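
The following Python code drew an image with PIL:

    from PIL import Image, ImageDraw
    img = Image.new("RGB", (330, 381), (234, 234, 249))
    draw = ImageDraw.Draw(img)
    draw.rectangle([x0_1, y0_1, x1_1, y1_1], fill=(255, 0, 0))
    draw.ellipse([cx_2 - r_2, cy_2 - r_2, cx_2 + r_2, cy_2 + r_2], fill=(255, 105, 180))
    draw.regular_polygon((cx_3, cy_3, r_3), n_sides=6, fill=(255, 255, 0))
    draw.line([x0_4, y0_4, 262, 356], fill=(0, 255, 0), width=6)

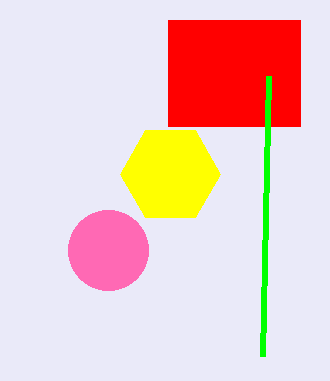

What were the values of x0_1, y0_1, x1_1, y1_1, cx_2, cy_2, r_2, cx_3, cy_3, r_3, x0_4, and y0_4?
x0_1 = 168, y0_1 = 20, x1_1 = 300, y1_1 = 126, cx_2 = 108, cy_2 = 250, r_2 = 40, cx_3 = 170, cy_3 = 174, r_3 = 50, x0_4 = 268, y0_4 = 76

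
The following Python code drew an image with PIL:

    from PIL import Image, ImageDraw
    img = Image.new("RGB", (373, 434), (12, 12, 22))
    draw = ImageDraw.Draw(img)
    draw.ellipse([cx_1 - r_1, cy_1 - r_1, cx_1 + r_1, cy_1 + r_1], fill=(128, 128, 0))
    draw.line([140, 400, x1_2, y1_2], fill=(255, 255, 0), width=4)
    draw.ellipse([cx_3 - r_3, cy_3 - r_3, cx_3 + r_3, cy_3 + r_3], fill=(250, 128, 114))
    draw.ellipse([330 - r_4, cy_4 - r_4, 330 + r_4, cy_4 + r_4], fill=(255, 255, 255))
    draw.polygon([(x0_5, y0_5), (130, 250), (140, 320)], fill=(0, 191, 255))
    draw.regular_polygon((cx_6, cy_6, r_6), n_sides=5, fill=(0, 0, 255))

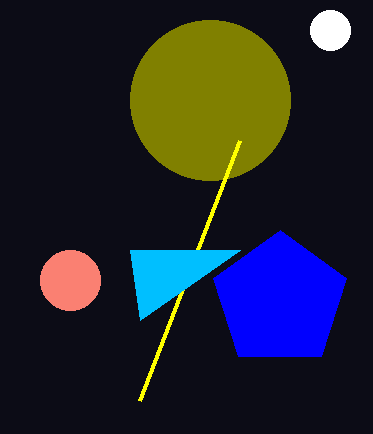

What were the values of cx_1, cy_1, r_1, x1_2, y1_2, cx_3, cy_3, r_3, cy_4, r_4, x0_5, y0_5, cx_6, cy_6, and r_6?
cx_1 = 210, cy_1 = 100, r_1 = 80, x1_2 = 240, y1_2 = 140, cx_3 = 70, cy_3 = 280, r_3 = 30, cy_4 = 30, r_4 = 20, x0_5 = 240, y0_5 = 250, cx_6 = 280, cy_6 = 300, r_6 = 70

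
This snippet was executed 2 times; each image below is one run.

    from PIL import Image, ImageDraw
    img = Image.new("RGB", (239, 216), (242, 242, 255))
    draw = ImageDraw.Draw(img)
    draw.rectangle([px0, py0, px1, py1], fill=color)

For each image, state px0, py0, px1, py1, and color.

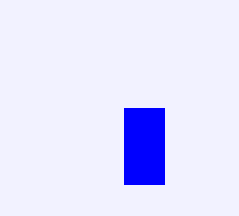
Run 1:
px0 = 124; py0 = 108; px1 = 164; py1 = 184; color = 'blue'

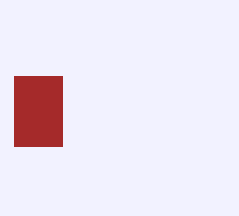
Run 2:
px0 = 14
py0 = 76
px1 = 62
py1 = 146
color = 'brown'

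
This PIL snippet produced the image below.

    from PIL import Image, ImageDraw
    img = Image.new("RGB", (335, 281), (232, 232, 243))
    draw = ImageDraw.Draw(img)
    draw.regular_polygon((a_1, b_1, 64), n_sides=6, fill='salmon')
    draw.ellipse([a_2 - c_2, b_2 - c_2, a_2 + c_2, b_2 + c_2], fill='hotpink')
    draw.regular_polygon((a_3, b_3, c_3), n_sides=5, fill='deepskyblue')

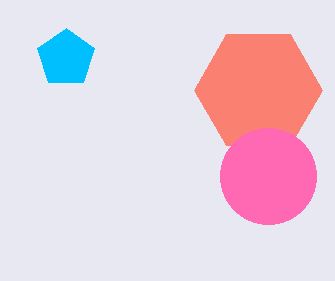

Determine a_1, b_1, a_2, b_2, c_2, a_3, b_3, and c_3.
a_1 = 258
b_1 = 90
a_2 = 268
b_2 = 176
c_2 = 48
a_3 = 66
b_3 = 58
c_3 = 30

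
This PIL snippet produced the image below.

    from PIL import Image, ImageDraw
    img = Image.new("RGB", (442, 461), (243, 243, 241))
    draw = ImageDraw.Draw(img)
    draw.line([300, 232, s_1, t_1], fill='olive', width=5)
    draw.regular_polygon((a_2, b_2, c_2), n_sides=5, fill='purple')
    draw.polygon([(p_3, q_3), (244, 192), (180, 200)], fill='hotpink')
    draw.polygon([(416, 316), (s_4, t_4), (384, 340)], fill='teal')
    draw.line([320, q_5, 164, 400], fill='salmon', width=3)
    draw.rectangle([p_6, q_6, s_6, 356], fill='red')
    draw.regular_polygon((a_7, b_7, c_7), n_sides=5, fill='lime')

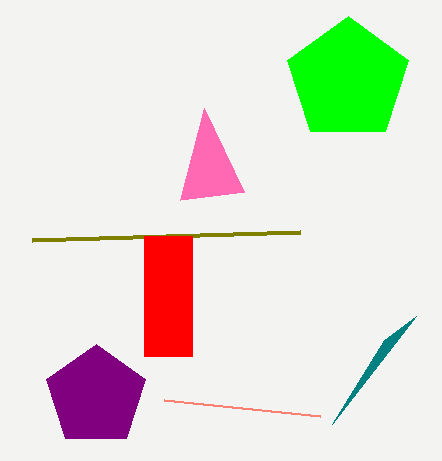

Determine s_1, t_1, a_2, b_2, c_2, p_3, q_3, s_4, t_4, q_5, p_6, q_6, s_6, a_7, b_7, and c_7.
s_1 = 32; t_1 = 240; a_2 = 96; b_2 = 396; c_2 = 52; p_3 = 204; q_3 = 108; s_4 = 332; t_4 = 424; q_5 = 416; p_6 = 144; q_6 = 236; s_6 = 192; a_7 = 348; b_7 = 80; c_7 = 64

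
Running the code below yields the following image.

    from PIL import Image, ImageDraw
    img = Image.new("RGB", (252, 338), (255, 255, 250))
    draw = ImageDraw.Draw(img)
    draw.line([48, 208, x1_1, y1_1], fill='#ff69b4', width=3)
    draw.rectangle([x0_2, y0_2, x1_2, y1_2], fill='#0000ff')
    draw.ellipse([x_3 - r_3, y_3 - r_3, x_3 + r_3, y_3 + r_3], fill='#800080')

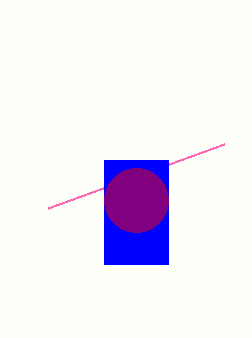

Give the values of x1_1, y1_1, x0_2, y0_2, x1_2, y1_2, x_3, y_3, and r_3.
x1_1 = 224; y1_1 = 144; x0_2 = 104; y0_2 = 160; x1_2 = 168; y1_2 = 264; x_3 = 136; y_3 = 200; r_3 = 32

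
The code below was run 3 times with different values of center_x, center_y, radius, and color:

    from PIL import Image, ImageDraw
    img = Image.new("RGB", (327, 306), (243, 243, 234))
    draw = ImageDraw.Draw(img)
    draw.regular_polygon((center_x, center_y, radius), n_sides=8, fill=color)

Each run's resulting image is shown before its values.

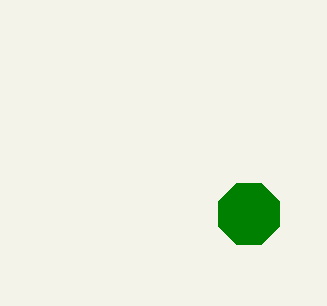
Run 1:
center_x = 249, center_y = 214, radius = 33, color = 'green'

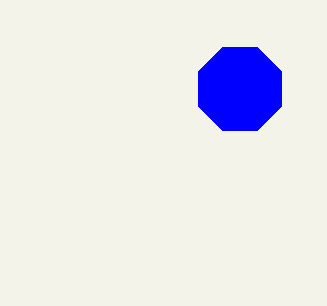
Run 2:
center_x = 240, center_y = 89, radius = 45, color = 'blue'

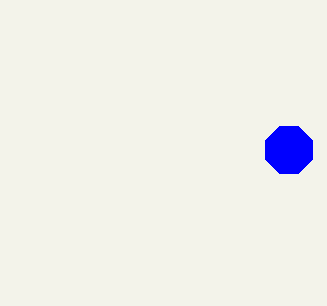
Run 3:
center_x = 289
center_y = 150
radius = 25
color = 'blue'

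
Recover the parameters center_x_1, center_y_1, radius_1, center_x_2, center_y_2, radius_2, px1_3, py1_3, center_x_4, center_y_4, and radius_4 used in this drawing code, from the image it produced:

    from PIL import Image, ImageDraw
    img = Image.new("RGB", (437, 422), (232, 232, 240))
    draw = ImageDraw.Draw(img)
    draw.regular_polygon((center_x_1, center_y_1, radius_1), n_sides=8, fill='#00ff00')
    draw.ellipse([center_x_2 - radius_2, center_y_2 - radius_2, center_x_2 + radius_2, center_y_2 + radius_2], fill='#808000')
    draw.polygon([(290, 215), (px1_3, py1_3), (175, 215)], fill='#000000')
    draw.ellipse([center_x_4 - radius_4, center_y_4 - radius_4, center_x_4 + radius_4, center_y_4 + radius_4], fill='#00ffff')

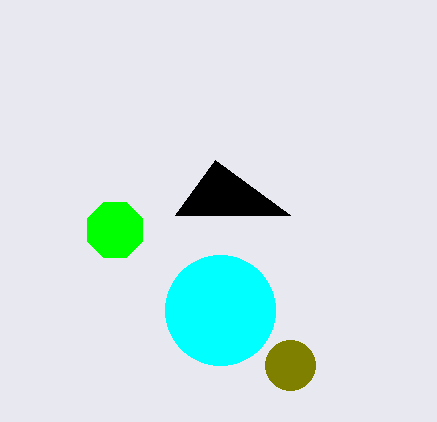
center_x_1 = 115, center_y_1 = 230, radius_1 = 30, center_x_2 = 290, center_y_2 = 365, radius_2 = 25, px1_3 = 215, py1_3 = 160, center_x_4 = 220, center_y_4 = 310, radius_4 = 55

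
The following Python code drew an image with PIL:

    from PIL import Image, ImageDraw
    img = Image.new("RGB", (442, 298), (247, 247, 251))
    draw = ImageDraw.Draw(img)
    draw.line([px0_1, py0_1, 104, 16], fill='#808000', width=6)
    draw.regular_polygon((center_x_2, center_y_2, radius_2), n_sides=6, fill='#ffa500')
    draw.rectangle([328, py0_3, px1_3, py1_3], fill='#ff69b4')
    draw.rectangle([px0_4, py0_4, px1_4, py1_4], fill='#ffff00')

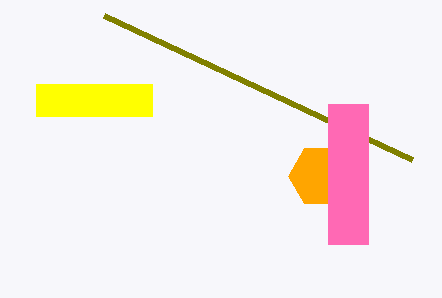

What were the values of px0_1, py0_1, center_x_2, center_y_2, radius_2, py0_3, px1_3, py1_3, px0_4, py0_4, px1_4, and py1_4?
px0_1 = 412; py0_1 = 160; center_x_2 = 320; center_y_2 = 176; radius_2 = 32; py0_3 = 104; px1_3 = 368; py1_3 = 244; px0_4 = 36; py0_4 = 84; px1_4 = 152; py1_4 = 116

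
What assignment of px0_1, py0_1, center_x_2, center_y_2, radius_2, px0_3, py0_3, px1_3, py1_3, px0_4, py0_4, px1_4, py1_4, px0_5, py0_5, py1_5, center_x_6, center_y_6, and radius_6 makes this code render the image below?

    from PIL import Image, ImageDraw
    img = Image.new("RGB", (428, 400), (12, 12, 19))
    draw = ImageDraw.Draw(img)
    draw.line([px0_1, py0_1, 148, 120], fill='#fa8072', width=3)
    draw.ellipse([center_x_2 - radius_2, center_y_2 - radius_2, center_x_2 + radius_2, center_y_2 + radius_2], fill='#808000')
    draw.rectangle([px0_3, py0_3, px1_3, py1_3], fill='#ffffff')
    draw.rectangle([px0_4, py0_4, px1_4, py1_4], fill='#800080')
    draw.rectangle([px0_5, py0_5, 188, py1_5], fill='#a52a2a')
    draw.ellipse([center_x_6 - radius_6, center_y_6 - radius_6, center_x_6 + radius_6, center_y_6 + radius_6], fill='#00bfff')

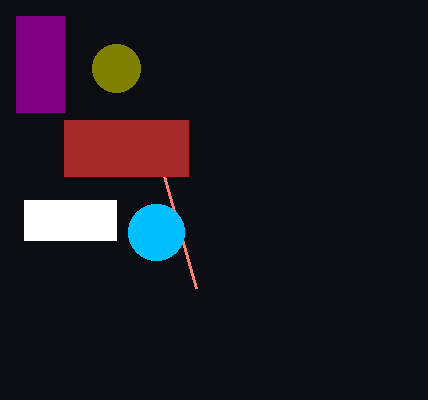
px0_1 = 196
py0_1 = 288
center_x_2 = 116
center_y_2 = 68
radius_2 = 24
px0_3 = 24
py0_3 = 200
px1_3 = 116
py1_3 = 240
px0_4 = 16
py0_4 = 16
px1_4 = 64
py1_4 = 112
px0_5 = 64
py0_5 = 120
py1_5 = 176
center_x_6 = 156
center_y_6 = 232
radius_6 = 28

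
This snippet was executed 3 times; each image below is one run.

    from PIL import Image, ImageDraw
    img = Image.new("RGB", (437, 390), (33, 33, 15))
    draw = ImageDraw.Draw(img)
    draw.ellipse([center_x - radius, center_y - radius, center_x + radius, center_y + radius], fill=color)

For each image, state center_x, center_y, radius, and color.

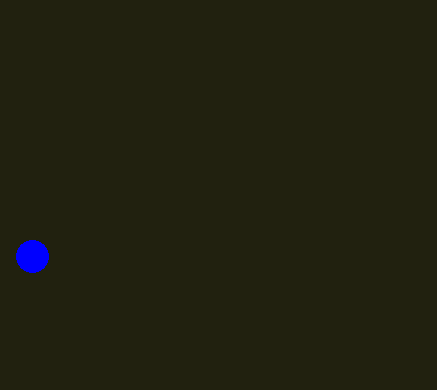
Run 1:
center_x = 32, center_y = 256, radius = 16, color = 'blue'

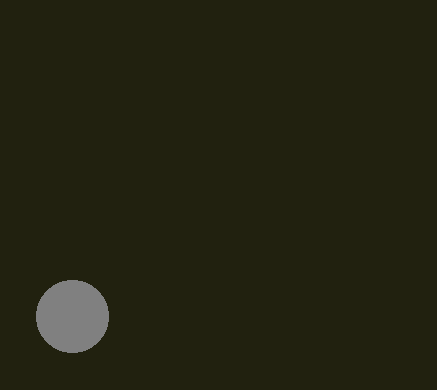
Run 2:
center_x = 72; center_y = 316; radius = 36; color = 'gray'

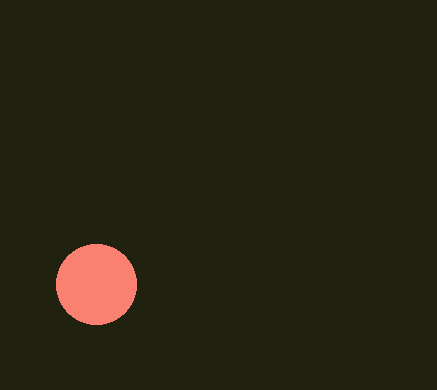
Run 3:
center_x = 96
center_y = 284
radius = 40
color = 'salmon'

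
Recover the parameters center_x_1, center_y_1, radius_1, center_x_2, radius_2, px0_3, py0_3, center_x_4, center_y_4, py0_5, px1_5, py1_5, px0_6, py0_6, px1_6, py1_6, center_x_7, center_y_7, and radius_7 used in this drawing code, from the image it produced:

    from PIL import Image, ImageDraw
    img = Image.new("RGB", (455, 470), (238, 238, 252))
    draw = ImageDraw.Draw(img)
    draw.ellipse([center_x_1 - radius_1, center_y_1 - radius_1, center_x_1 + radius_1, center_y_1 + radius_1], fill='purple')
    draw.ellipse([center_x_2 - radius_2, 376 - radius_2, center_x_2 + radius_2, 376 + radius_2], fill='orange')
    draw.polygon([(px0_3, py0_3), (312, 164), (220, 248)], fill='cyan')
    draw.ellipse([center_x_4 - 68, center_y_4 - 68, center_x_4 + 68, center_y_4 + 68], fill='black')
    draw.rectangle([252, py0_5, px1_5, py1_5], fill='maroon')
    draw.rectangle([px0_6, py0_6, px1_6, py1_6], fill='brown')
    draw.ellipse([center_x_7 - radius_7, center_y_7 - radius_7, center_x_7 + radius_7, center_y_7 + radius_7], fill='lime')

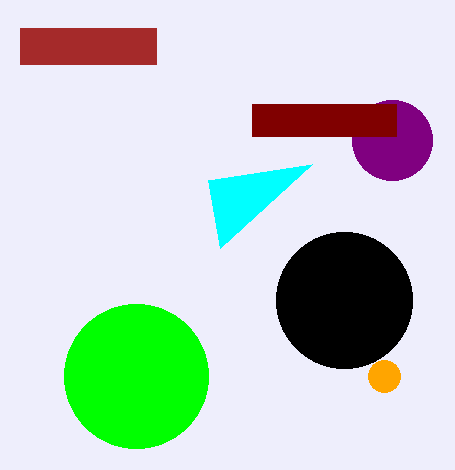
center_x_1 = 392, center_y_1 = 140, radius_1 = 40, center_x_2 = 384, radius_2 = 16, px0_3 = 208, py0_3 = 180, center_x_4 = 344, center_y_4 = 300, py0_5 = 104, px1_5 = 396, py1_5 = 136, px0_6 = 20, py0_6 = 28, px1_6 = 156, py1_6 = 64, center_x_7 = 136, center_y_7 = 376, radius_7 = 72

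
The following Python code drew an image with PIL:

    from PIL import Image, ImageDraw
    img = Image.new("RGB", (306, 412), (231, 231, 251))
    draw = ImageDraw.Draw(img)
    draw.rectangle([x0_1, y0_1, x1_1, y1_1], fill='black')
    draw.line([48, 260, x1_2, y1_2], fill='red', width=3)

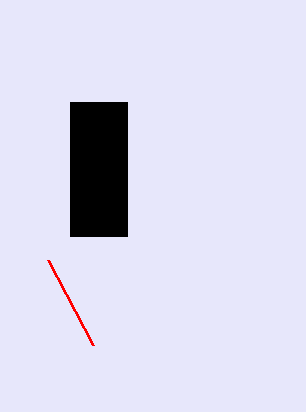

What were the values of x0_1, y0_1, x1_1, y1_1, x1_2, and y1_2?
x0_1 = 70
y0_1 = 102
x1_1 = 127
y1_1 = 236
x1_2 = 93
y1_2 = 345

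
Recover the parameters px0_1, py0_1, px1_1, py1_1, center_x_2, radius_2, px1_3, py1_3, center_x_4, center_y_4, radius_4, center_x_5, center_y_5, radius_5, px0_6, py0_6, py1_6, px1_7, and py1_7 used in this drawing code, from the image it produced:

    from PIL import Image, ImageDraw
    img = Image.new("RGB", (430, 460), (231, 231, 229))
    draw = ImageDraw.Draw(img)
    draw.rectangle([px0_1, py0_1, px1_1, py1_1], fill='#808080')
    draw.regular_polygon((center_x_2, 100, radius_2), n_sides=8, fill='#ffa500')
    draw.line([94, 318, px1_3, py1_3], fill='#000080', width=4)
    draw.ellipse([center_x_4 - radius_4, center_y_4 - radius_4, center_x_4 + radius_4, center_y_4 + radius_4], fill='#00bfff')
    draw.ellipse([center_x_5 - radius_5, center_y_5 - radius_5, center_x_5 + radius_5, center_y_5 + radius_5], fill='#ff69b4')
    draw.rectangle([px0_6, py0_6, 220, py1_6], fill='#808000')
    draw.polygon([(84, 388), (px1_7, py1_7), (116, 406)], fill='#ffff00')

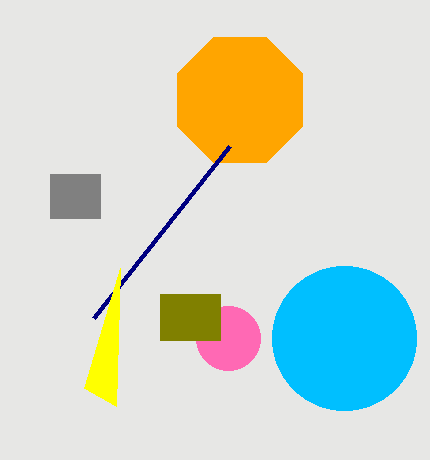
px0_1 = 50; py0_1 = 174; px1_1 = 100; py1_1 = 218; center_x_2 = 240; radius_2 = 68; px1_3 = 230; py1_3 = 146; center_x_4 = 344; center_y_4 = 338; radius_4 = 72; center_x_5 = 228; center_y_5 = 338; radius_5 = 32; px0_6 = 160; py0_6 = 294; py1_6 = 340; px1_7 = 120; py1_7 = 268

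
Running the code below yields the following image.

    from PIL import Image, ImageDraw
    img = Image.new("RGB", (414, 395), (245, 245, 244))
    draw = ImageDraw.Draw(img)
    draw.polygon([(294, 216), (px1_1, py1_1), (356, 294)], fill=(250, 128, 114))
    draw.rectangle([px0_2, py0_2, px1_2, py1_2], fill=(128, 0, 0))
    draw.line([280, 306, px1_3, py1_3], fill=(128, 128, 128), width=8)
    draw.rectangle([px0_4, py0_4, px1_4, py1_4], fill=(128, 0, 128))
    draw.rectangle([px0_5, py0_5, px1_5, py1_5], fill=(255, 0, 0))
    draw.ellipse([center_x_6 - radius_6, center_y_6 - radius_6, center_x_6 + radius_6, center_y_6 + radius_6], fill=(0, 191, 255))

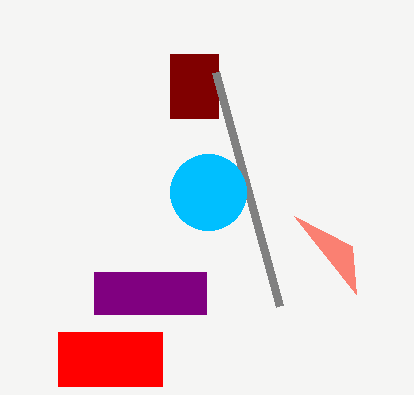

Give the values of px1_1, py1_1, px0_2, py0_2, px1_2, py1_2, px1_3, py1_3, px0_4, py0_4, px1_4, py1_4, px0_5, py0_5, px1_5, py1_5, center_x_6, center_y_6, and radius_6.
px1_1 = 352
py1_1 = 246
px0_2 = 170
py0_2 = 54
px1_2 = 218
py1_2 = 118
px1_3 = 216
py1_3 = 72
px0_4 = 94
py0_4 = 272
px1_4 = 206
py1_4 = 314
px0_5 = 58
py0_5 = 332
px1_5 = 162
py1_5 = 386
center_x_6 = 208
center_y_6 = 192
radius_6 = 38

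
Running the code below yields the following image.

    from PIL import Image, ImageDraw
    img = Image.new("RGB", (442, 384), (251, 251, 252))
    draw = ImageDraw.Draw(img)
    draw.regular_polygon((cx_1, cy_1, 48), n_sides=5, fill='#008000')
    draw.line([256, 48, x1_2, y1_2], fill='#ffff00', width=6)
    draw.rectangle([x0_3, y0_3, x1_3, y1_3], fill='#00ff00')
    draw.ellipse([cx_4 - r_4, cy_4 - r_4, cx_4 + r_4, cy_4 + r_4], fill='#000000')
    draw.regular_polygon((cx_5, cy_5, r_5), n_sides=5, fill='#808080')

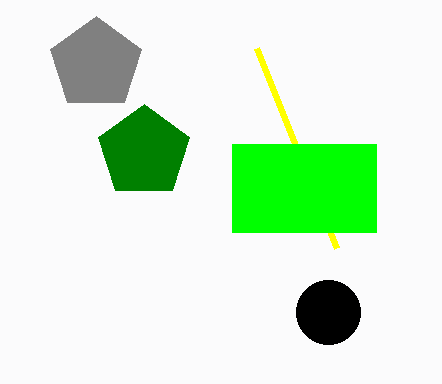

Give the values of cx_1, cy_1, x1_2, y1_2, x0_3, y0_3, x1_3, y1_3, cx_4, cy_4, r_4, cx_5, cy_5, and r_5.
cx_1 = 144; cy_1 = 152; x1_2 = 336; y1_2 = 248; x0_3 = 232; y0_3 = 144; x1_3 = 376; y1_3 = 232; cx_4 = 328; cy_4 = 312; r_4 = 32; cx_5 = 96; cy_5 = 64; r_5 = 48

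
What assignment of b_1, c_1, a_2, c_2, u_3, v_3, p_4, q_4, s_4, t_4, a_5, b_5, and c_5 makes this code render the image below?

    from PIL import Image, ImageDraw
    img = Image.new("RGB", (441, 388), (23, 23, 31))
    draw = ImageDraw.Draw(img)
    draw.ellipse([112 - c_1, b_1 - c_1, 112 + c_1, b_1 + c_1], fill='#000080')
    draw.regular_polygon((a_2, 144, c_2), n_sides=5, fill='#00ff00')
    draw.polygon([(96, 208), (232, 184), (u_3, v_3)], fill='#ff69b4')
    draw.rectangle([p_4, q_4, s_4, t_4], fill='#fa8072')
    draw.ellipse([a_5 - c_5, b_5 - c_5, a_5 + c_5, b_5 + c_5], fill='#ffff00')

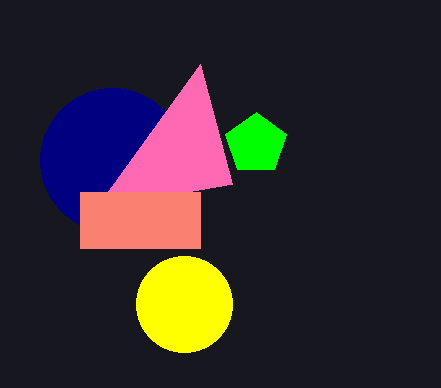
b_1 = 160, c_1 = 72, a_2 = 256, c_2 = 32, u_3 = 200, v_3 = 64, p_4 = 80, q_4 = 192, s_4 = 200, t_4 = 248, a_5 = 184, b_5 = 304, c_5 = 48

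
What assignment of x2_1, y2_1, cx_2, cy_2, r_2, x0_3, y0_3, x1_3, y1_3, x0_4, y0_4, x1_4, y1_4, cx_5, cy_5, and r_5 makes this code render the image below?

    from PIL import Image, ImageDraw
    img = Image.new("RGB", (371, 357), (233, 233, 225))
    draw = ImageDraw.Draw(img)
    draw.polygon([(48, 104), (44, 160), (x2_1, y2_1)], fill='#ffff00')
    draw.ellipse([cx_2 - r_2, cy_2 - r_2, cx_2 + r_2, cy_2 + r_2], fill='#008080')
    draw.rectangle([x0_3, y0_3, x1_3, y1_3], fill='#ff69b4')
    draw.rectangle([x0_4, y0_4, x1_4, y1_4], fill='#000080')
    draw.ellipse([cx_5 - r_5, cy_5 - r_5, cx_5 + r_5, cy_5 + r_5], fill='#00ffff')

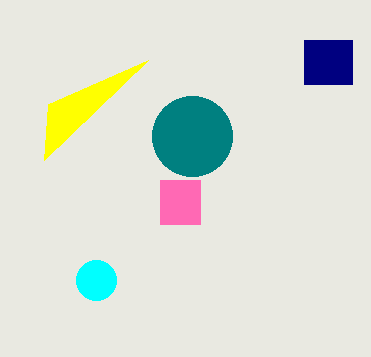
x2_1 = 148; y2_1 = 60; cx_2 = 192; cy_2 = 136; r_2 = 40; x0_3 = 160; y0_3 = 180; x1_3 = 200; y1_3 = 224; x0_4 = 304; y0_4 = 40; x1_4 = 352; y1_4 = 84; cx_5 = 96; cy_5 = 280; r_5 = 20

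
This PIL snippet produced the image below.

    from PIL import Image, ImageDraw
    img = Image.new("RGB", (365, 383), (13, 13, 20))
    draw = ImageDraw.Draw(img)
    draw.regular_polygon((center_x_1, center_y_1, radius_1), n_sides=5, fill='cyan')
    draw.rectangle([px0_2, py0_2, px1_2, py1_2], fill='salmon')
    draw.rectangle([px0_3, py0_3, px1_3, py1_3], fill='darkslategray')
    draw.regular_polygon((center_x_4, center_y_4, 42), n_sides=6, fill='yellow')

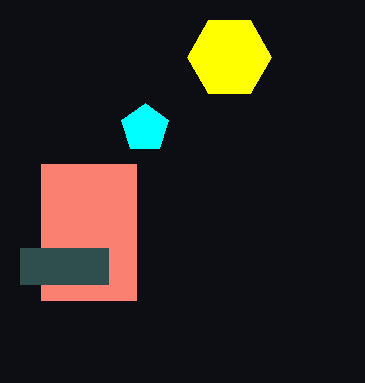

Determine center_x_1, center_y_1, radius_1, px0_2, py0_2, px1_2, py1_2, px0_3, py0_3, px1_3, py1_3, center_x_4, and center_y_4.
center_x_1 = 145, center_y_1 = 128, radius_1 = 25, px0_2 = 41, py0_2 = 164, px1_2 = 136, py1_2 = 300, px0_3 = 20, py0_3 = 248, px1_3 = 108, py1_3 = 284, center_x_4 = 229, center_y_4 = 57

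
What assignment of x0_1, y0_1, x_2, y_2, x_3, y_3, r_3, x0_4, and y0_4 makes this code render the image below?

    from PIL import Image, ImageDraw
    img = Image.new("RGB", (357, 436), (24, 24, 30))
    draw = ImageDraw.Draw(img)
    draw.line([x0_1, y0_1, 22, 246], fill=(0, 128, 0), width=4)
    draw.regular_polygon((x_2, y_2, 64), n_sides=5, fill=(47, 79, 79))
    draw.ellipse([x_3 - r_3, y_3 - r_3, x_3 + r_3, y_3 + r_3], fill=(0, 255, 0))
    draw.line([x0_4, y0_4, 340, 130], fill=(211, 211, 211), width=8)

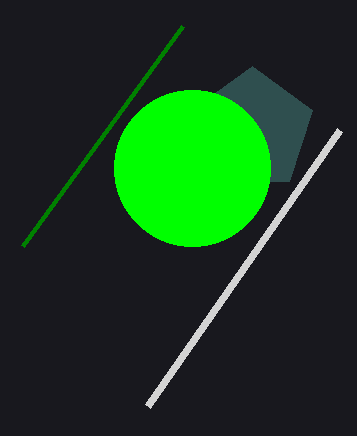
x0_1 = 182
y0_1 = 26
x_2 = 252
y_2 = 130
x_3 = 192
y_3 = 168
r_3 = 78
x0_4 = 148
y0_4 = 406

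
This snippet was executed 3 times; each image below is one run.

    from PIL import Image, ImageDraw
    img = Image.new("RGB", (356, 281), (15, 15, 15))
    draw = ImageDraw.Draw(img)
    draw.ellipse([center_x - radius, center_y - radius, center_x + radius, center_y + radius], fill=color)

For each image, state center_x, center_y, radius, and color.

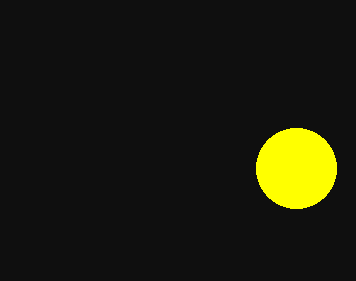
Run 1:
center_x = 296, center_y = 168, radius = 40, color = 'yellow'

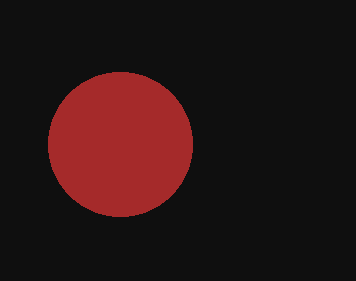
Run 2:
center_x = 120; center_y = 144; radius = 72; color = 'brown'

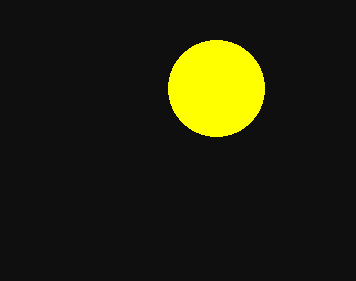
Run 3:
center_x = 216; center_y = 88; radius = 48; color = 'yellow'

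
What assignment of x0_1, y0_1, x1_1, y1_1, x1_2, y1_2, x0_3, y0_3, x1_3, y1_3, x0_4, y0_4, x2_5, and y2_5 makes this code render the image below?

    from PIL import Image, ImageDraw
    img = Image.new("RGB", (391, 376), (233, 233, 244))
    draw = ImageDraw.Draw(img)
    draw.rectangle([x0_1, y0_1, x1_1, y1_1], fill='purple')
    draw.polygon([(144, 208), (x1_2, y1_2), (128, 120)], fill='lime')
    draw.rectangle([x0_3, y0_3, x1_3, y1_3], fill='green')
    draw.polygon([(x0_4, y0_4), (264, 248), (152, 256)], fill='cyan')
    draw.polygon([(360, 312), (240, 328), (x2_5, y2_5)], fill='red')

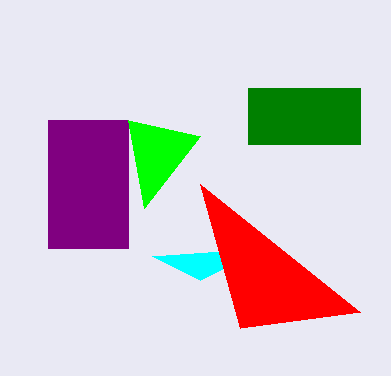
x0_1 = 48; y0_1 = 120; x1_1 = 128; y1_1 = 248; x1_2 = 200; y1_2 = 136; x0_3 = 248; y0_3 = 88; x1_3 = 360; y1_3 = 144; x0_4 = 200; y0_4 = 280; x2_5 = 200; y2_5 = 184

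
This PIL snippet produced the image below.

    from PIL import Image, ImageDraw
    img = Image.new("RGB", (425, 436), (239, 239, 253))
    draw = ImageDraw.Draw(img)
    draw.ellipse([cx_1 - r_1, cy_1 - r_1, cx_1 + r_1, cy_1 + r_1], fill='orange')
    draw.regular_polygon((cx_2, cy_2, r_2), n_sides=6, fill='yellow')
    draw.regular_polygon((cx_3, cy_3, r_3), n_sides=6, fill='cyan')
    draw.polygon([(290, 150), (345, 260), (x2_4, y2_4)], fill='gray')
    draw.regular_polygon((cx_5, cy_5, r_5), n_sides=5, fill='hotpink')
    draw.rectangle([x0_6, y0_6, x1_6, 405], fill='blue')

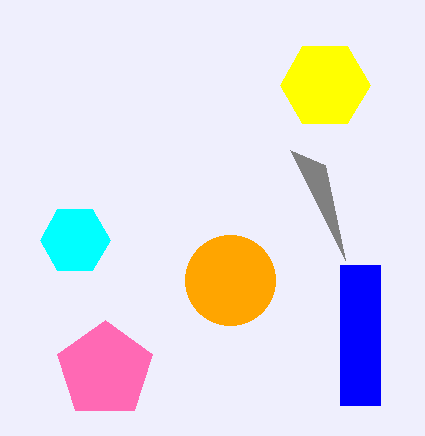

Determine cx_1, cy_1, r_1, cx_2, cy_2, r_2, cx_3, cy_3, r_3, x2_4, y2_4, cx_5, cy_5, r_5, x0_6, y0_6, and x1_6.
cx_1 = 230; cy_1 = 280; r_1 = 45; cx_2 = 325; cy_2 = 85; r_2 = 45; cx_3 = 75; cy_3 = 240; r_3 = 35; x2_4 = 325; y2_4 = 165; cx_5 = 105; cy_5 = 370; r_5 = 50; x0_6 = 340; y0_6 = 265; x1_6 = 380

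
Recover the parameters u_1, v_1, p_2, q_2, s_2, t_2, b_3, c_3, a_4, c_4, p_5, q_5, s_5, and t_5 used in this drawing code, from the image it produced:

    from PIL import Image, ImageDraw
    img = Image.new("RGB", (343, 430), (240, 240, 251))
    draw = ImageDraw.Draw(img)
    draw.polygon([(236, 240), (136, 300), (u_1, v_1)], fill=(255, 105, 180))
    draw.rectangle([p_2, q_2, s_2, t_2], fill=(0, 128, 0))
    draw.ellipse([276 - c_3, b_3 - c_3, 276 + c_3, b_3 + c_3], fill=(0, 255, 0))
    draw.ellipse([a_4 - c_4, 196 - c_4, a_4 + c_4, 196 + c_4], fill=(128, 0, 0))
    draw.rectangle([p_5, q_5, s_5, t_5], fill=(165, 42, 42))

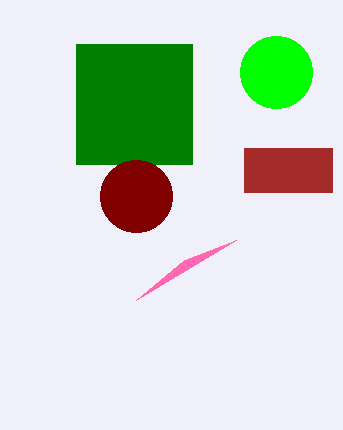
u_1 = 184
v_1 = 260
p_2 = 76
q_2 = 44
s_2 = 192
t_2 = 164
b_3 = 72
c_3 = 36
a_4 = 136
c_4 = 36
p_5 = 244
q_5 = 148
s_5 = 332
t_5 = 192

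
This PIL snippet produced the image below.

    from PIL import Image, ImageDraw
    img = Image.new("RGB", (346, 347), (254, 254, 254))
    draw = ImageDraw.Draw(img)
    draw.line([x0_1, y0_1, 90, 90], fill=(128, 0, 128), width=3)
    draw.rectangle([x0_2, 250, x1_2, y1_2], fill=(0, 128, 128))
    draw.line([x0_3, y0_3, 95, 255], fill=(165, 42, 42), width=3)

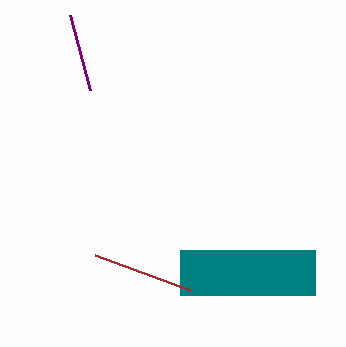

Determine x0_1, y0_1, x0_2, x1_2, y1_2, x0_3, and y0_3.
x0_1 = 70
y0_1 = 15
x0_2 = 180
x1_2 = 315
y1_2 = 295
x0_3 = 190
y0_3 = 290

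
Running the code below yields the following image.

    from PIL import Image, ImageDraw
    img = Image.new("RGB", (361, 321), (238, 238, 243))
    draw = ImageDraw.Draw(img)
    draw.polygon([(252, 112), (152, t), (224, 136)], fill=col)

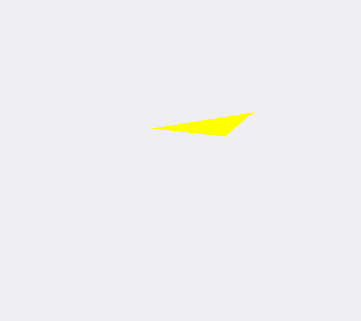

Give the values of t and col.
t = 128, col = 'yellow'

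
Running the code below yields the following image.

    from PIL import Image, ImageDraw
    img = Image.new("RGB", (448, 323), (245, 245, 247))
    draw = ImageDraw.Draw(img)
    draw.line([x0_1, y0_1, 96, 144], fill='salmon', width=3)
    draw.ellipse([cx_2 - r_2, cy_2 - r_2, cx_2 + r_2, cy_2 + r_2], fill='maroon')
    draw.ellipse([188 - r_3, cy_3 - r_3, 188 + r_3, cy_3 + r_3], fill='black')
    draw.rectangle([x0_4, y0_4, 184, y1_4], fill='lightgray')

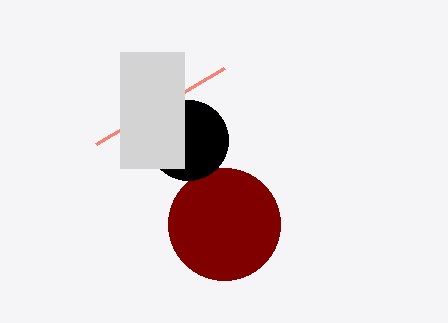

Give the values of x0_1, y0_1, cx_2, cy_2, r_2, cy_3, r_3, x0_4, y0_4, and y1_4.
x0_1 = 224, y0_1 = 68, cx_2 = 224, cy_2 = 224, r_2 = 56, cy_3 = 140, r_3 = 40, x0_4 = 120, y0_4 = 52, y1_4 = 168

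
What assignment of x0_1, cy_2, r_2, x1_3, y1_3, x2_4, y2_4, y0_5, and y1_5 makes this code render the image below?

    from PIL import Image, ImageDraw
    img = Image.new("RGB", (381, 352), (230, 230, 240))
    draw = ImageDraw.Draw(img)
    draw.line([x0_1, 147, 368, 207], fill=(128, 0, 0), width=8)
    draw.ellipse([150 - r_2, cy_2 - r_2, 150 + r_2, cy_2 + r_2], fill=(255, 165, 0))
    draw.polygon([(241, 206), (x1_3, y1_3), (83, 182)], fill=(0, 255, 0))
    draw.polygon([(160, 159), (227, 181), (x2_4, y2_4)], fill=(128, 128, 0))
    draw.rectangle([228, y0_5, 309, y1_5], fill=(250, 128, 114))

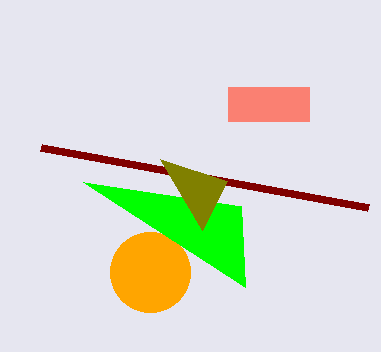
x0_1 = 41
cy_2 = 272
r_2 = 40
x1_3 = 245
y1_3 = 287
x2_4 = 202
y2_4 = 230
y0_5 = 87
y1_5 = 121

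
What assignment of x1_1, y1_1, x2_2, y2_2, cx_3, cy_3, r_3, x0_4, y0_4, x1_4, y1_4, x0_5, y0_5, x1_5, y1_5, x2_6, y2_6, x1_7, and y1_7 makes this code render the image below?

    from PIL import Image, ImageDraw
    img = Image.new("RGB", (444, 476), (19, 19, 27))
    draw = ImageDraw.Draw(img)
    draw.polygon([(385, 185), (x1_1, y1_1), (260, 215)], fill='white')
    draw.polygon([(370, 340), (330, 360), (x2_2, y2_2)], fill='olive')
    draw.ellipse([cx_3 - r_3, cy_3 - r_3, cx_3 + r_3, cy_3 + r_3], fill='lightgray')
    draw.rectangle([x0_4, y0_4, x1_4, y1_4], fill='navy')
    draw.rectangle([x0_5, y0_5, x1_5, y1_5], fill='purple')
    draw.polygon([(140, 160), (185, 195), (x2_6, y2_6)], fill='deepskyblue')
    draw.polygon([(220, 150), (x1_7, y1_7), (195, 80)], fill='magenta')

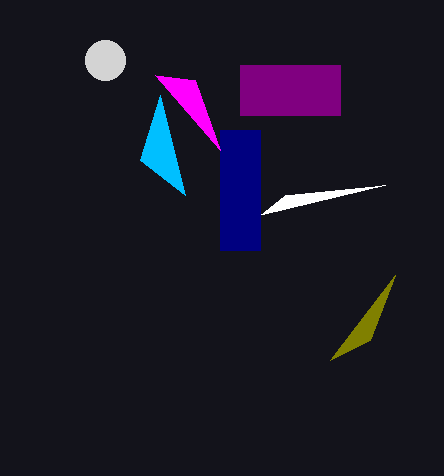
x1_1 = 285; y1_1 = 195; x2_2 = 395; y2_2 = 275; cx_3 = 105; cy_3 = 60; r_3 = 20; x0_4 = 220; y0_4 = 130; x1_4 = 260; y1_4 = 250; x0_5 = 240; y0_5 = 65; x1_5 = 340; y1_5 = 115; x2_6 = 160; y2_6 = 95; x1_7 = 155; y1_7 = 75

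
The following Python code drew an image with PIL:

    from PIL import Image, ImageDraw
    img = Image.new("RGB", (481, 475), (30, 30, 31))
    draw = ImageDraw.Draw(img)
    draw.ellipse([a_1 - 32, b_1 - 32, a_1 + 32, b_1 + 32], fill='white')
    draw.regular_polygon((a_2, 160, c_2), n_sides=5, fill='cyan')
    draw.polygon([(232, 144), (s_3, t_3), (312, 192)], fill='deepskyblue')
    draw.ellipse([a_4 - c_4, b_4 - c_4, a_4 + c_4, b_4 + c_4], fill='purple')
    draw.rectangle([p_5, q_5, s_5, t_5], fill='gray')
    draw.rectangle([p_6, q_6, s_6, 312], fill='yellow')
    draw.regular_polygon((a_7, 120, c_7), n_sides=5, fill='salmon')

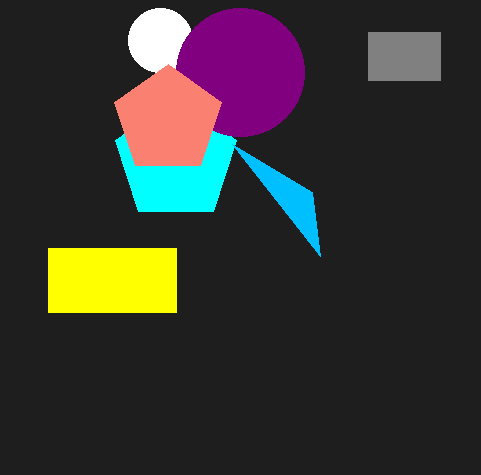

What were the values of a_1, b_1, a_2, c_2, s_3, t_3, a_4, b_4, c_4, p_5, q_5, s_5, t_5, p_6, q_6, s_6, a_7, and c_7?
a_1 = 160; b_1 = 40; a_2 = 176; c_2 = 64; s_3 = 320; t_3 = 256; a_4 = 240; b_4 = 72; c_4 = 64; p_5 = 368; q_5 = 32; s_5 = 440; t_5 = 80; p_6 = 48; q_6 = 248; s_6 = 176; a_7 = 168; c_7 = 56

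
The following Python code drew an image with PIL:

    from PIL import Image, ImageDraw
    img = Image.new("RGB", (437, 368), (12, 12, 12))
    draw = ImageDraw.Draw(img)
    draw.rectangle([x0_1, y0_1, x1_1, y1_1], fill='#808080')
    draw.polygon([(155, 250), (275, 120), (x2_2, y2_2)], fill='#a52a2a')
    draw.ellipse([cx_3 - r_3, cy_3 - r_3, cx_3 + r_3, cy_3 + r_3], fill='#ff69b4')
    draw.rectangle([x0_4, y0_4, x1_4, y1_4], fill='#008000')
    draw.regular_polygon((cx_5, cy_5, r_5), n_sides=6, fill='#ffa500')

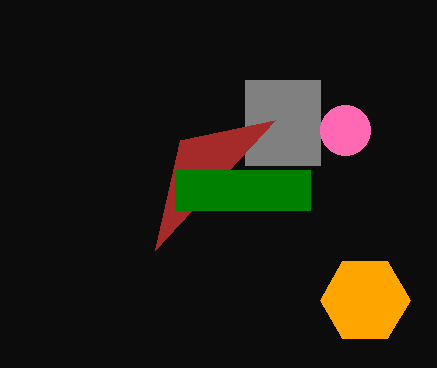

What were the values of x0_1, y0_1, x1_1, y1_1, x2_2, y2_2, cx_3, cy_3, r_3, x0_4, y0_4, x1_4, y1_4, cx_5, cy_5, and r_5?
x0_1 = 245
y0_1 = 80
x1_1 = 320
y1_1 = 165
x2_2 = 180
y2_2 = 140
cx_3 = 345
cy_3 = 130
r_3 = 25
x0_4 = 175
y0_4 = 170
x1_4 = 310
y1_4 = 210
cx_5 = 365
cy_5 = 300
r_5 = 45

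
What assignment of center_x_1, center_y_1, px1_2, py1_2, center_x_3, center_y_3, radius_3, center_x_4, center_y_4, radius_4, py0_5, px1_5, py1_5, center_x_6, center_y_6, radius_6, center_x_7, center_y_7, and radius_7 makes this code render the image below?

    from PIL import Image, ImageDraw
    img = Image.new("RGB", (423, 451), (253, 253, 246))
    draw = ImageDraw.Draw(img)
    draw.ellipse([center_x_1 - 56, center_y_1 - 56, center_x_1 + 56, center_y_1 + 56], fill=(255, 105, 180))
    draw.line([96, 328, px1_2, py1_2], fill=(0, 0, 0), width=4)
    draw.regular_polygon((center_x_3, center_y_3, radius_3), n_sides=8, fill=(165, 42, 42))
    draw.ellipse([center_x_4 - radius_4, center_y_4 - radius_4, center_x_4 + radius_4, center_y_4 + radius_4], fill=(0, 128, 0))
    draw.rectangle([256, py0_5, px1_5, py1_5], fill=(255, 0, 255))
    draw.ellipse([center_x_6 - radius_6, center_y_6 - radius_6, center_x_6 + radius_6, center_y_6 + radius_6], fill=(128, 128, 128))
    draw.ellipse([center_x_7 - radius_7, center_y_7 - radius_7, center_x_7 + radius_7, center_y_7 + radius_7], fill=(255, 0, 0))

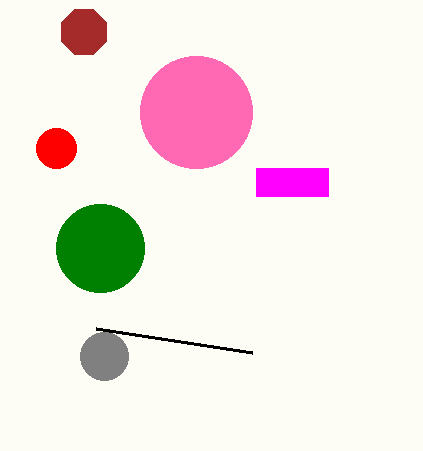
center_x_1 = 196; center_y_1 = 112; px1_2 = 252; py1_2 = 352; center_x_3 = 84; center_y_3 = 32; radius_3 = 24; center_x_4 = 100; center_y_4 = 248; radius_4 = 44; py0_5 = 168; px1_5 = 328; py1_5 = 196; center_x_6 = 104; center_y_6 = 356; radius_6 = 24; center_x_7 = 56; center_y_7 = 148; radius_7 = 20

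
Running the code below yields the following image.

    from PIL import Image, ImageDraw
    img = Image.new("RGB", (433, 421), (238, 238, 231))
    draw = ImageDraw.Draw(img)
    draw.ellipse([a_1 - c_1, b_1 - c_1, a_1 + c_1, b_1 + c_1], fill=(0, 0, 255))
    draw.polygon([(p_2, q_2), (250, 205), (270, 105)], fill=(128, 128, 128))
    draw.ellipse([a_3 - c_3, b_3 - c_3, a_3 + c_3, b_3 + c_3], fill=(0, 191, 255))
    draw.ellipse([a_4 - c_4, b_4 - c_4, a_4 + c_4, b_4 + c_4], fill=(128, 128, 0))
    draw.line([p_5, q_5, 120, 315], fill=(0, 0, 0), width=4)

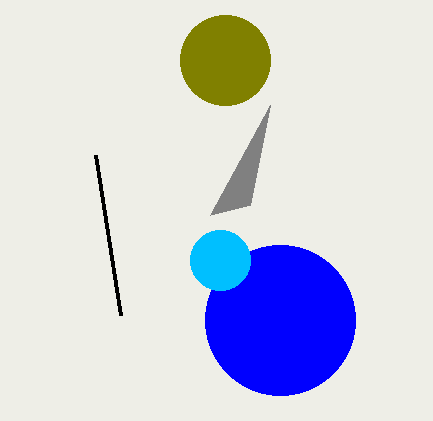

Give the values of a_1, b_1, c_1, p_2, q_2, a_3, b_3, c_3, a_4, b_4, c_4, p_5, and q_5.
a_1 = 280, b_1 = 320, c_1 = 75, p_2 = 210, q_2 = 215, a_3 = 220, b_3 = 260, c_3 = 30, a_4 = 225, b_4 = 60, c_4 = 45, p_5 = 95, q_5 = 155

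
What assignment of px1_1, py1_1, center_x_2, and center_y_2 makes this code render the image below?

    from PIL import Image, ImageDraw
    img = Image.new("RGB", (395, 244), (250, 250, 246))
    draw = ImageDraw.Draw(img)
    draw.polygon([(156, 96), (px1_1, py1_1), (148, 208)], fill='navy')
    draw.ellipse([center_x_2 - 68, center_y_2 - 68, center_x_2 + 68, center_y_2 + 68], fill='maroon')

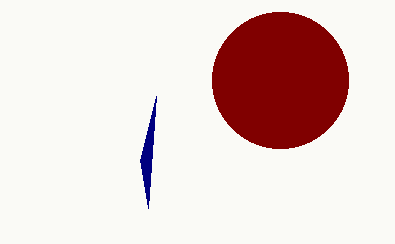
px1_1 = 140, py1_1 = 160, center_x_2 = 280, center_y_2 = 80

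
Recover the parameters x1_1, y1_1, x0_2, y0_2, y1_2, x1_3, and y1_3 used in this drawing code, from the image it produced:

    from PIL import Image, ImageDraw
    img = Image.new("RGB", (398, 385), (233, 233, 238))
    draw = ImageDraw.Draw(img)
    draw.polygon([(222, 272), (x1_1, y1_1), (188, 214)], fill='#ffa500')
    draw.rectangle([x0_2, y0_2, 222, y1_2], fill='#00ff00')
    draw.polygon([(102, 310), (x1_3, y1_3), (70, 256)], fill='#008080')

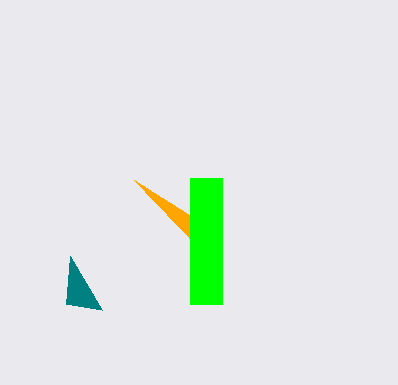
x1_1 = 134, y1_1 = 180, x0_2 = 190, y0_2 = 178, y1_2 = 304, x1_3 = 66, y1_3 = 304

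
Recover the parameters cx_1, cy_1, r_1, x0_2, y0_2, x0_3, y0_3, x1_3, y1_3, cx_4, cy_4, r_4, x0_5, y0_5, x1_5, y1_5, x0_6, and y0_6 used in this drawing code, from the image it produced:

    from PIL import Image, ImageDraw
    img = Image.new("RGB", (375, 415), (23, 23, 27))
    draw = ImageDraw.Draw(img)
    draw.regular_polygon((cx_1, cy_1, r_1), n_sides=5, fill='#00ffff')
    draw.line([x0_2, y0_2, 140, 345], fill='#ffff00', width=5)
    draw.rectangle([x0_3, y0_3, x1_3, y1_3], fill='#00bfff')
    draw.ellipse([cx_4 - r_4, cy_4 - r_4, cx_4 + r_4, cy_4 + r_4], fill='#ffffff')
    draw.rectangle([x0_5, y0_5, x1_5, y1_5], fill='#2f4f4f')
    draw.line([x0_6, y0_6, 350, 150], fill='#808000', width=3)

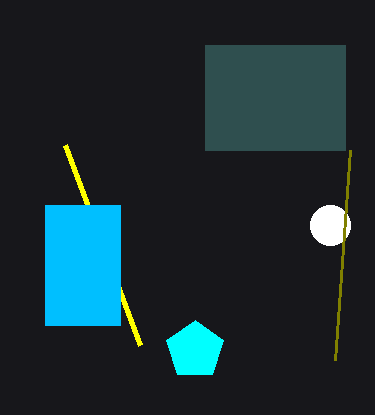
cx_1 = 195, cy_1 = 350, r_1 = 30, x0_2 = 65, y0_2 = 145, x0_3 = 45, y0_3 = 205, x1_3 = 120, y1_3 = 325, cx_4 = 330, cy_4 = 225, r_4 = 20, x0_5 = 205, y0_5 = 45, x1_5 = 345, y1_5 = 150, x0_6 = 335, y0_6 = 360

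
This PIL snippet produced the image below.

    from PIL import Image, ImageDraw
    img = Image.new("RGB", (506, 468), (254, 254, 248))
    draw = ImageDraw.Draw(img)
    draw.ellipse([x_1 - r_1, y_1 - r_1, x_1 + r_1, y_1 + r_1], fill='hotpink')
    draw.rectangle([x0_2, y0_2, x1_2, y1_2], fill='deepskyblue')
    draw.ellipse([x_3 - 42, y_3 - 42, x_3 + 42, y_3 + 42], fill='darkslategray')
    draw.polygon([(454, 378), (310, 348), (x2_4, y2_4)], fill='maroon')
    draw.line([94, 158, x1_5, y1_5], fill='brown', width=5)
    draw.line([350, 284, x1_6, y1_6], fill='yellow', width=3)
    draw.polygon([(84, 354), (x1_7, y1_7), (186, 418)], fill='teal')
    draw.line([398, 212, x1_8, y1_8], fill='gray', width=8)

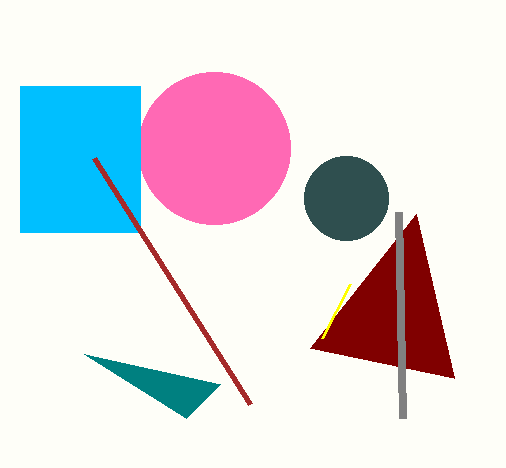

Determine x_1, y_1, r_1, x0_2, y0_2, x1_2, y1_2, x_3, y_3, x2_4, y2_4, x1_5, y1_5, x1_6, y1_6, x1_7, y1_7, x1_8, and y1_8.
x_1 = 214, y_1 = 148, r_1 = 76, x0_2 = 20, y0_2 = 86, x1_2 = 140, y1_2 = 232, x_3 = 346, y_3 = 198, x2_4 = 416, y2_4 = 214, x1_5 = 250, y1_5 = 404, x1_6 = 322, y1_6 = 338, x1_7 = 220, y1_7 = 384, x1_8 = 402, y1_8 = 418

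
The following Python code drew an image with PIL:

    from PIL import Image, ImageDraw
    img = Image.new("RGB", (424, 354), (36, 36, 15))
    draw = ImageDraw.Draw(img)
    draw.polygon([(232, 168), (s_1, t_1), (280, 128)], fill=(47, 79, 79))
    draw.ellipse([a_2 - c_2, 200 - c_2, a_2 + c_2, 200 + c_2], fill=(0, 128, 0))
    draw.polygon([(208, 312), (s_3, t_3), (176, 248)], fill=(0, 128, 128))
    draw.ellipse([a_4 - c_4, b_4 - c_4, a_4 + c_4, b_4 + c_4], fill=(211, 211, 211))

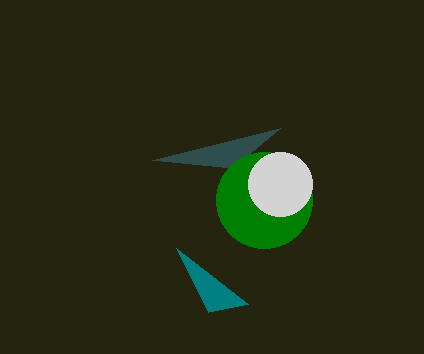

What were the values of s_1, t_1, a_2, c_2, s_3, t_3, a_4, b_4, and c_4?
s_1 = 152
t_1 = 160
a_2 = 264
c_2 = 48
s_3 = 248
t_3 = 304
a_4 = 280
b_4 = 184
c_4 = 32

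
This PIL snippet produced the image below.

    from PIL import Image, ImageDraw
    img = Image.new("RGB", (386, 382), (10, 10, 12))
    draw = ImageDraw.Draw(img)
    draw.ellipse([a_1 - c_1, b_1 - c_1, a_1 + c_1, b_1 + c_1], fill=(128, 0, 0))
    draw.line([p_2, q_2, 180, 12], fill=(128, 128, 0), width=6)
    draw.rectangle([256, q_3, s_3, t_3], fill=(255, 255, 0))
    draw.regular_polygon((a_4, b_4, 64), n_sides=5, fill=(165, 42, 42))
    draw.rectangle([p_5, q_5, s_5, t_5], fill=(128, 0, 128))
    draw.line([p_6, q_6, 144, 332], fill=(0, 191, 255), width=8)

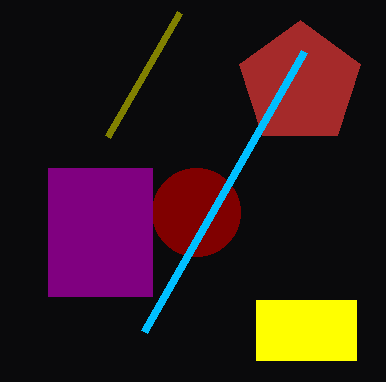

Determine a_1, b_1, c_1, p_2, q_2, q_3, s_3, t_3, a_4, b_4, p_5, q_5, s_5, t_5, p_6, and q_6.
a_1 = 196; b_1 = 212; c_1 = 44; p_2 = 108; q_2 = 136; q_3 = 300; s_3 = 356; t_3 = 360; a_4 = 300; b_4 = 84; p_5 = 48; q_5 = 168; s_5 = 152; t_5 = 296; p_6 = 304; q_6 = 52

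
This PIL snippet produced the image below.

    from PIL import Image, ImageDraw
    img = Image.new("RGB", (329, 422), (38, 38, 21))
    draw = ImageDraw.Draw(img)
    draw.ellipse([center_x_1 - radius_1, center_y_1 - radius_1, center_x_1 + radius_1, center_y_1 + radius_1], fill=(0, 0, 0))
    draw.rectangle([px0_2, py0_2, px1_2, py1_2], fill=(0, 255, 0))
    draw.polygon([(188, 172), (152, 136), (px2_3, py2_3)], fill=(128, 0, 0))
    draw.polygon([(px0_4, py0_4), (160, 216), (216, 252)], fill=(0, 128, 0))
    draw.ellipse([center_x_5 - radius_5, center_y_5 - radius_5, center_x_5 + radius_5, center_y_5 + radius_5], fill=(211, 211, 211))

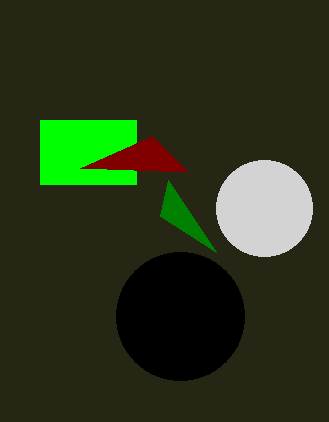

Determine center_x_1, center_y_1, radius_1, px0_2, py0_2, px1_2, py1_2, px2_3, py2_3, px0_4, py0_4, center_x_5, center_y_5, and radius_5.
center_x_1 = 180
center_y_1 = 316
radius_1 = 64
px0_2 = 40
py0_2 = 120
px1_2 = 136
py1_2 = 184
px2_3 = 80
py2_3 = 168
px0_4 = 168
py0_4 = 180
center_x_5 = 264
center_y_5 = 208
radius_5 = 48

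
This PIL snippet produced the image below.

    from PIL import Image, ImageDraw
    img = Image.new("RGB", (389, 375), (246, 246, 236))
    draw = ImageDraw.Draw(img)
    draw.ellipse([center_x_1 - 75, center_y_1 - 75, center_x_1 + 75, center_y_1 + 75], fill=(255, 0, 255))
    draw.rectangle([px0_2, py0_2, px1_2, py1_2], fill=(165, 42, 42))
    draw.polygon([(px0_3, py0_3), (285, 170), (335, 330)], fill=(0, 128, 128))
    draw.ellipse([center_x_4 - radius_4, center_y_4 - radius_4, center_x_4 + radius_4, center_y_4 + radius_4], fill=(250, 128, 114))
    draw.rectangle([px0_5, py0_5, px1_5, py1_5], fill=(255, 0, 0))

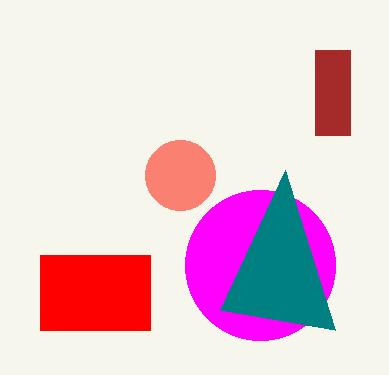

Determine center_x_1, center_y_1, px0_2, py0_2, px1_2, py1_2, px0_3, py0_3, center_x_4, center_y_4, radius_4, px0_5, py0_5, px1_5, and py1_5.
center_x_1 = 260; center_y_1 = 265; px0_2 = 315; py0_2 = 50; px1_2 = 350; py1_2 = 135; px0_3 = 220; py0_3 = 310; center_x_4 = 180; center_y_4 = 175; radius_4 = 35; px0_5 = 40; py0_5 = 255; px1_5 = 150; py1_5 = 330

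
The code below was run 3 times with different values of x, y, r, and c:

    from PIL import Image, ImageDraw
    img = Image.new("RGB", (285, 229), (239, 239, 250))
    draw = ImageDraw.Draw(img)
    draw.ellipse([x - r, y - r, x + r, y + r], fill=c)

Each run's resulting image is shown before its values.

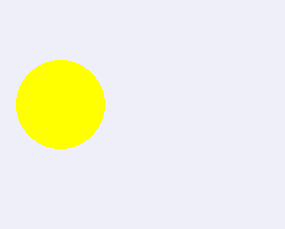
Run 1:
x = 60, y = 104, r = 44, c = 'yellow'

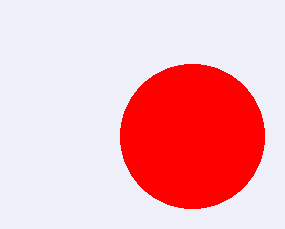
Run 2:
x = 192; y = 136; r = 72; c = 'red'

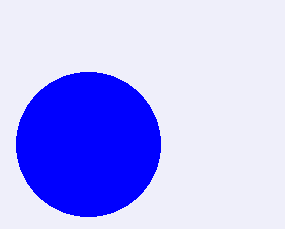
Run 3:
x = 88
y = 144
r = 72
c = 'blue'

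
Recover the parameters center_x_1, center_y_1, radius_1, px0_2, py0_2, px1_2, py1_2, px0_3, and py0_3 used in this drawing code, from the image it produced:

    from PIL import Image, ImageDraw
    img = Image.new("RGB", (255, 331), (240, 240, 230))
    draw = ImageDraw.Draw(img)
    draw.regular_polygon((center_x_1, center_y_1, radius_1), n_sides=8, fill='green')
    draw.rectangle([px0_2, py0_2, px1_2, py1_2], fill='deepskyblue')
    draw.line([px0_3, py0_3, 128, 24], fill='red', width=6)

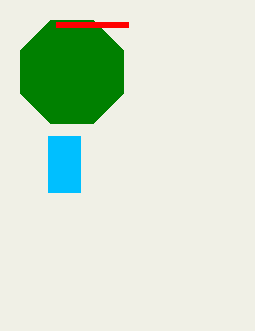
center_x_1 = 72; center_y_1 = 72; radius_1 = 56; px0_2 = 48; py0_2 = 136; px1_2 = 80; py1_2 = 192; px0_3 = 56; py0_3 = 24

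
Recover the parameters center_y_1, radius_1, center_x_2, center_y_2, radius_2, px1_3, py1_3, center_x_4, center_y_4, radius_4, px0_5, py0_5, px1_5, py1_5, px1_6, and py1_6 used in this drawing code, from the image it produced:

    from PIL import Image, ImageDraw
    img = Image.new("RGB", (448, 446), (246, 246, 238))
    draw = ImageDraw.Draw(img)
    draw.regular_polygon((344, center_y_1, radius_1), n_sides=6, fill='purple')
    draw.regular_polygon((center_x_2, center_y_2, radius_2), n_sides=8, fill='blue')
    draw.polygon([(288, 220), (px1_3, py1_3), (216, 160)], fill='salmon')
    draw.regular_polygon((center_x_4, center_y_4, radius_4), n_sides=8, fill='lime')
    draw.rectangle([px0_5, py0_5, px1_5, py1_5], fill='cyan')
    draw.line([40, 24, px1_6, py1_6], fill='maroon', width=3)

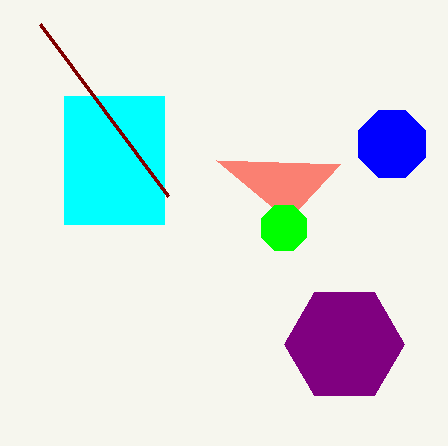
center_y_1 = 344
radius_1 = 60
center_x_2 = 392
center_y_2 = 144
radius_2 = 36
px1_3 = 340
py1_3 = 164
center_x_4 = 284
center_y_4 = 228
radius_4 = 24
px0_5 = 64
py0_5 = 96
px1_5 = 164
py1_5 = 224
px1_6 = 168
py1_6 = 196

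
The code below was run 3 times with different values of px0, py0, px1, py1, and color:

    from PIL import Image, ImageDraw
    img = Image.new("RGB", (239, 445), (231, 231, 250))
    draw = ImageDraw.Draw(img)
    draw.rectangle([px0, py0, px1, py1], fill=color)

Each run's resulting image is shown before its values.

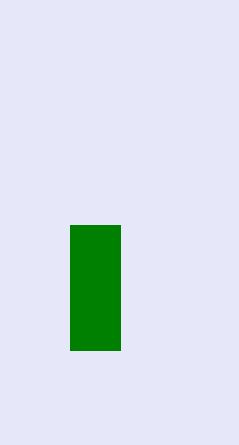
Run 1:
px0 = 70; py0 = 225; px1 = 120; py1 = 350; color = 'green'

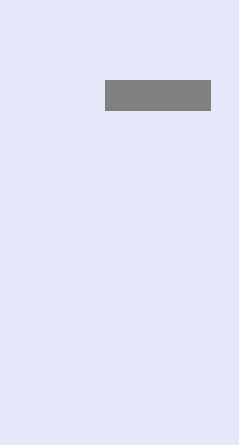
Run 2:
px0 = 105; py0 = 80; px1 = 210; py1 = 110; color = 'gray'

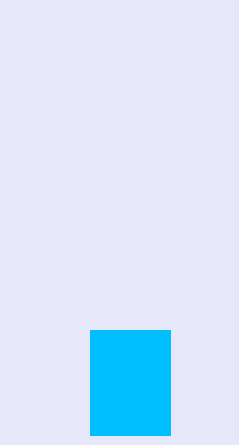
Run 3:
px0 = 90
py0 = 330
px1 = 170
py1 = 435
color = 'deepskyblue'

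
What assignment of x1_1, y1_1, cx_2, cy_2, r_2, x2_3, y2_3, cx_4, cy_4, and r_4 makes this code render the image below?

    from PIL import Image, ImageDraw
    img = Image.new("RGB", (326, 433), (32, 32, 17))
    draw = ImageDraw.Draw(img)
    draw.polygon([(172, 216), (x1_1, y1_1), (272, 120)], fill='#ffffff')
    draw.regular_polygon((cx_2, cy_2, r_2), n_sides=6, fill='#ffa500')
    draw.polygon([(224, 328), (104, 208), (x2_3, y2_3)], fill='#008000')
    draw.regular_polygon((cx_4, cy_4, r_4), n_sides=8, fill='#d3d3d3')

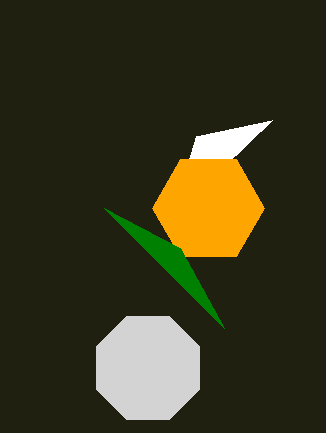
x1_1 = 196, y1_1 = 136, cx_2 = 208, cy_2 = 208, r_2 = 56, x2_3 = 180, y2_3 = 248, cx_4 = 148, cy_4 = 368, r_4 = 56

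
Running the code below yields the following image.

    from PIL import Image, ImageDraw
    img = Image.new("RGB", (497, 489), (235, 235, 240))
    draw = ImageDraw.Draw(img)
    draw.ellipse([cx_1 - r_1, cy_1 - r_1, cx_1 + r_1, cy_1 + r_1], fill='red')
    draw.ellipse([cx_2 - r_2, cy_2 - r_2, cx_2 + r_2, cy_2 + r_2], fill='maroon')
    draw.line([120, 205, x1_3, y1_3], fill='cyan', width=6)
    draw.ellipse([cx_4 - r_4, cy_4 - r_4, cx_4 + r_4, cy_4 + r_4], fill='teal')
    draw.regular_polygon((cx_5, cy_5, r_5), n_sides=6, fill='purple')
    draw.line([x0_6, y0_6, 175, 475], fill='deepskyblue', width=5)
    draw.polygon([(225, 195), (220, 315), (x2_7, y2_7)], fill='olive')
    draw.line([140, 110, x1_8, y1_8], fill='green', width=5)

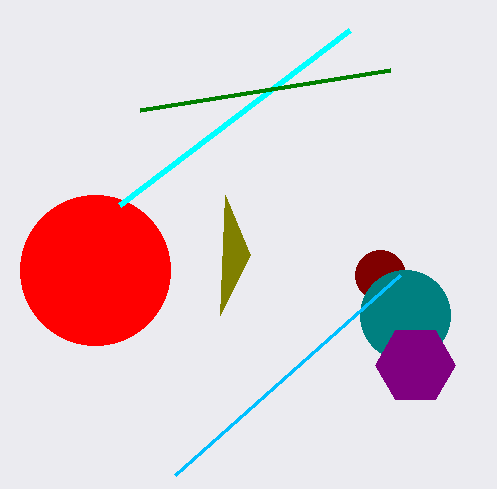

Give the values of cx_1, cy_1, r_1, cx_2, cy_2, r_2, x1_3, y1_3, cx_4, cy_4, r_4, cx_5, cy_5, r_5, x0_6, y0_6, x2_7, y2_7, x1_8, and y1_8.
cx_1 = 95; cy_1 = 270; r_1 = 75; cx_2 = 380; cy_2 = 275; r_2 = 25; x1_3 = 350; y1_3 = 30; cx_4 = 405; cy_4 = 315; r_4 = 45; cx_5 = 415; cy_5 = 365; r_5 = 40; x0_6 = 400; y0_6 = 275; x2_7 = 250; y2_7 = 255; x1_8 = 390; y1_8 = 70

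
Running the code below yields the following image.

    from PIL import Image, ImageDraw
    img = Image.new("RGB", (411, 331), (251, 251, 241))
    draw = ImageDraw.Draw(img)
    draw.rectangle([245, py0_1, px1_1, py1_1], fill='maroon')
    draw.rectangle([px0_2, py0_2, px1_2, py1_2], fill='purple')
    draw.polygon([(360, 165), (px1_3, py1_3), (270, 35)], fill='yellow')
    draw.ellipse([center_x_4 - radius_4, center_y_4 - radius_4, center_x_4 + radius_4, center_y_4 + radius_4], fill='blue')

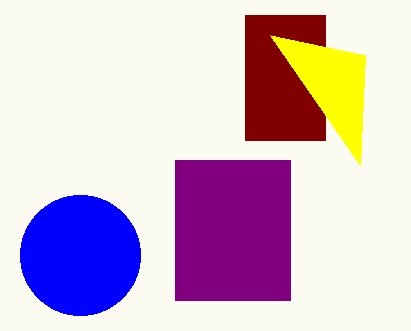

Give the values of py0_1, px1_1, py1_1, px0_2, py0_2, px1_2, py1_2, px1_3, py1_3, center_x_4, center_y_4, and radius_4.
py0_1 = 15; px1_1 = 325; py1_1 = 140; px0_2 = 175; py0_2 = 160; px1_2 = 290; py1_2 = 300; px1_3 = 365; py1_3 = 55; center_x_4 = 80; center_y_4 = 255; radius_4 = 60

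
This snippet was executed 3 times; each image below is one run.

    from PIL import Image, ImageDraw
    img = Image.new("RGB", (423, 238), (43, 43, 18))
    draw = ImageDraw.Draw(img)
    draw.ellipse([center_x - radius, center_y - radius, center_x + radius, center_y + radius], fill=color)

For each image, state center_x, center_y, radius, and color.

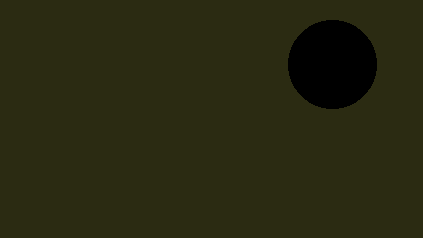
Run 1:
center_x = 332
center_y = 64
radius = 44
color = 'black'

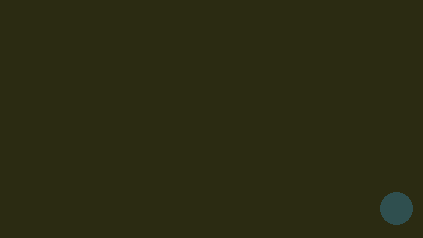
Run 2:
center_x = 396; center_y = 208; radius = 16; color = 'darkslategray'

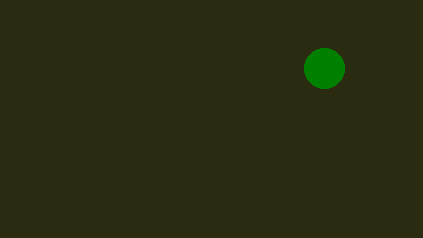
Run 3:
center_x = 324, center_y = 68, radius = 20, color = 'green'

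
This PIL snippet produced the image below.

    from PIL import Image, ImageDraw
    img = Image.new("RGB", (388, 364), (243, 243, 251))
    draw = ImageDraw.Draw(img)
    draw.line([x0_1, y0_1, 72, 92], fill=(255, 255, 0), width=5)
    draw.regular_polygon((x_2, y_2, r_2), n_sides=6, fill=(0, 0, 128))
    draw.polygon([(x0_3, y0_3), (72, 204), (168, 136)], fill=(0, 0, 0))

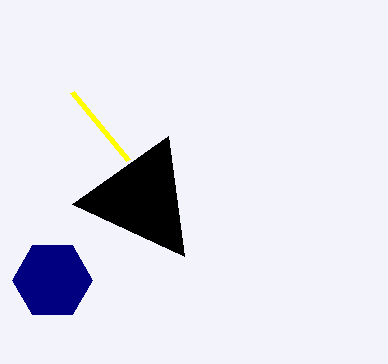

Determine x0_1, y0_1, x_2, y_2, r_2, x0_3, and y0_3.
x0_1 = 128
y0_1 = 160
x_2 = 52
y_2 = 280
r_2 = 40
x0_3 = 184
y0_3 = 256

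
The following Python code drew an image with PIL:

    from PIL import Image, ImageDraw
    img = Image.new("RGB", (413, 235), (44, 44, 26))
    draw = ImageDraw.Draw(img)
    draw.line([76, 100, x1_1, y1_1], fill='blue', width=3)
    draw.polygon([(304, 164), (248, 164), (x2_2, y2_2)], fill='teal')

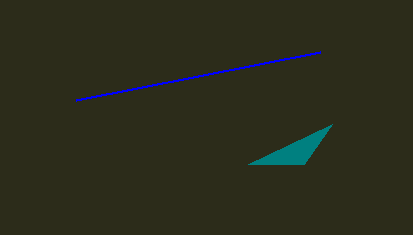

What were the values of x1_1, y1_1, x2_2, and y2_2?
x1_1 = 320, y1_1 = 52, x2_2 = 332, y2_2 = 124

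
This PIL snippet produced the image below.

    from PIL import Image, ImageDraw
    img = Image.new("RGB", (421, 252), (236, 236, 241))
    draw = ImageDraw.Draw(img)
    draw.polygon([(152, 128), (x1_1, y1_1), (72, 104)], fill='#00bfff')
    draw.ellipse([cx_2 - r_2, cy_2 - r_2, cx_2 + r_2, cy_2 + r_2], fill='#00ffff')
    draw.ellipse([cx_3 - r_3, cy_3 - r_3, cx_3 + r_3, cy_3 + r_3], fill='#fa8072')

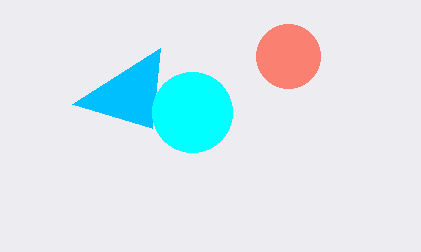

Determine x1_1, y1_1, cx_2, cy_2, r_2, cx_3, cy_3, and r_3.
x1_1 = 160, y1_1 = 48, cx_2 = 192, cy_2 = 112, r_2 = 40, cx_3 = 288, cy_3 = 56, r_3 = 32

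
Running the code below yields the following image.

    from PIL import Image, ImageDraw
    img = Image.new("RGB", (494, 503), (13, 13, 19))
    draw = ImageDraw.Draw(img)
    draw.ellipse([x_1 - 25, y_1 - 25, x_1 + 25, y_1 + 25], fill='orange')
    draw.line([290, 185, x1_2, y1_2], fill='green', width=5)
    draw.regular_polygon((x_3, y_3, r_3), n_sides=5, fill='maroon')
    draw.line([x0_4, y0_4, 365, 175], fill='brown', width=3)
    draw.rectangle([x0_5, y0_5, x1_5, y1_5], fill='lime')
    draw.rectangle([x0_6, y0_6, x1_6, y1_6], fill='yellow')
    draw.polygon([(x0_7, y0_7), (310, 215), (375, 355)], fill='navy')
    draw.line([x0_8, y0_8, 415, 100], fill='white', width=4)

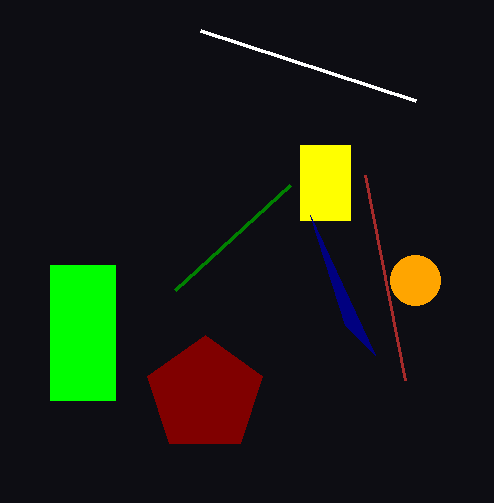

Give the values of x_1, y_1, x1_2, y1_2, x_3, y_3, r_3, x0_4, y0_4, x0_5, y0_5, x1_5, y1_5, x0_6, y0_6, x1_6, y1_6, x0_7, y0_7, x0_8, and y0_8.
x_1 = 415
y_1 = 280
x1_2 = 175
y1_2 = 290
x_3 = 205
y_3 = 395
r_3 = 60
x0_4 = 405
y0_4 = 380
x0_5 = 50
y0_5 = 265
x1_5 = 115
y1_5 = 400
x0_6 = 300
y0_6 = 145
x1_6 = 350
y1_6 = 220
x0_7 = 345
y0_7 = 325
x0_8 = 200
y0_8 = 30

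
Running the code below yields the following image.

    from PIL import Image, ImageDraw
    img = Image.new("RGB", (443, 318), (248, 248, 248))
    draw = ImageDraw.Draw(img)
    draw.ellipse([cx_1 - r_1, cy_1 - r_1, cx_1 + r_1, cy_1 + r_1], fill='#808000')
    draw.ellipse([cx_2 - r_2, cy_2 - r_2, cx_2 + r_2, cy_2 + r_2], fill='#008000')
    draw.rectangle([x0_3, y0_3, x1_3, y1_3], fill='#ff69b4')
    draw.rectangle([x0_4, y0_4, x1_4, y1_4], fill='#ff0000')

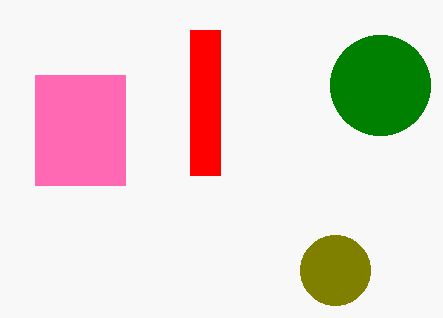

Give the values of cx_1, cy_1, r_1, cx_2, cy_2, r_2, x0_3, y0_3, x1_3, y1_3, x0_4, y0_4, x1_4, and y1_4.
cx_1 = 335, cy_1 = 270, r_1 = 35, cx_2 = 380, cy_2 = 85, r_2 = 50, x0_3 = 35, y0_3 = 75, x1_3 = 125, y1_3 = 185, x0_4 = 190, y0_4 = 30, x1_4 = 220, y1_4 = 175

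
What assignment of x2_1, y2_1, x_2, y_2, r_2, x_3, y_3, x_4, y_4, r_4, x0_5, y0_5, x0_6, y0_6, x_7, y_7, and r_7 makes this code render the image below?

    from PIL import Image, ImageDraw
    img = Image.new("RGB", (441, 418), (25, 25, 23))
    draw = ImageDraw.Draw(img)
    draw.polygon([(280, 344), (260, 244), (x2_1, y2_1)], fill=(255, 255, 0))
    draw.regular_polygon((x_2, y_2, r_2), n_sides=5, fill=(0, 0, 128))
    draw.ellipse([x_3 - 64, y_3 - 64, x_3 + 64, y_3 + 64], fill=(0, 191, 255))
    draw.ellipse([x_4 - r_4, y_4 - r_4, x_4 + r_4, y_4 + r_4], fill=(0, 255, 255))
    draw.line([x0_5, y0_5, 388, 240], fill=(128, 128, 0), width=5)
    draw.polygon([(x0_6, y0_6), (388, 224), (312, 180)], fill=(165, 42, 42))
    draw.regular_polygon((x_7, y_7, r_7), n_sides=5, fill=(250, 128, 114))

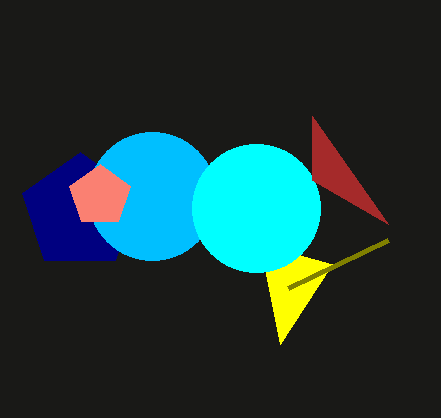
x2_1 = 332, y2_1 = 264, x_2 = 80, y_2 = 212, r_2 = 60, x_3 = 152, y_3 = 196, x_4 = 256, y_4 = 208, r_4 = 64, x0_5 = 288, y0_5 = 288, x0_6 = 312, y0_6 = 116, x_7 = 100, y_7 = 196, r_7 = 32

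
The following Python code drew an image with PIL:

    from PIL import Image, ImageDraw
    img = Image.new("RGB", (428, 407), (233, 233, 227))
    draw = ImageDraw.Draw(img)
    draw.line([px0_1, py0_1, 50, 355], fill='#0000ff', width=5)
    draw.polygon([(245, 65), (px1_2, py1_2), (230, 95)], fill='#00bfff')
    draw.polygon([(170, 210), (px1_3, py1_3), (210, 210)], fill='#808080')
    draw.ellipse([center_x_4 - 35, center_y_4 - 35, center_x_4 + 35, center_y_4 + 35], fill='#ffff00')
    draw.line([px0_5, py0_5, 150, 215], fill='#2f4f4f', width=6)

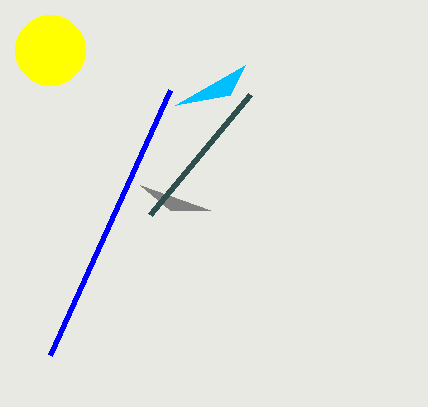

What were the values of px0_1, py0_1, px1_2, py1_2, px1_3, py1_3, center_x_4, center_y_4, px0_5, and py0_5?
px0_1 = 170
py0_1 = 90
px1_2 = 175
py1_2 = 105
px1_3 = 140
py1_3 = 185
center_x_4 = 50
center_y_4 = 50
px0_5 = 250
py0_5 = 95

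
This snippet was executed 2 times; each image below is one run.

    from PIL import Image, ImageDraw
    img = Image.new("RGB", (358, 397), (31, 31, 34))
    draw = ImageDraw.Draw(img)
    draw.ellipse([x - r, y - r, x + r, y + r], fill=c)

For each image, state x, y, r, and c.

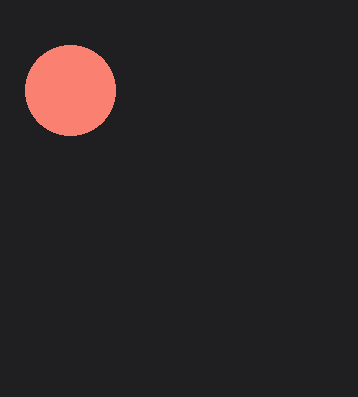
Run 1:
x = 70, y = 90, r = 45, c = 'salmon'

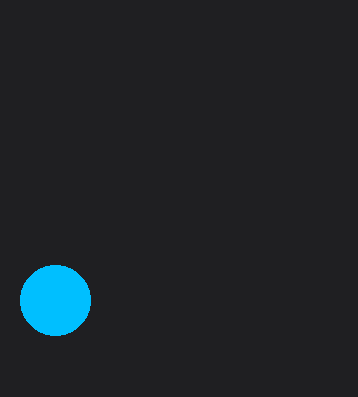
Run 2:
x = 55
y = 300
r = 35
c = 'deepskyblue'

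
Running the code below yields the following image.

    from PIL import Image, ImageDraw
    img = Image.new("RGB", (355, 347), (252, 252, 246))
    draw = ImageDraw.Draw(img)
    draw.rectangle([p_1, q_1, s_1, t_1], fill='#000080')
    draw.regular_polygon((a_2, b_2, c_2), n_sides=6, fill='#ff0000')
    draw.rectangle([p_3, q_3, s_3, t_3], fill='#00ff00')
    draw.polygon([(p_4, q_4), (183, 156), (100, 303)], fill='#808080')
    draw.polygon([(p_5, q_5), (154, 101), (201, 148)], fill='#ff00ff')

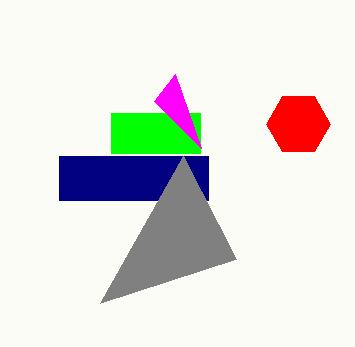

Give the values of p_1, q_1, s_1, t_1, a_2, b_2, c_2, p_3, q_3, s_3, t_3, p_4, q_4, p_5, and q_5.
p_1 = 59, q_1 = 156, s_1 = 208, t_1 = 200, a_2 = 298, b_2 = 124, c_2 = 32, p_3 = 111, q_3 = 113, s_3 = 200, t_3 = 153, p_4 = 236, q_4 = 259, p_5 = 175, q_5 = 74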